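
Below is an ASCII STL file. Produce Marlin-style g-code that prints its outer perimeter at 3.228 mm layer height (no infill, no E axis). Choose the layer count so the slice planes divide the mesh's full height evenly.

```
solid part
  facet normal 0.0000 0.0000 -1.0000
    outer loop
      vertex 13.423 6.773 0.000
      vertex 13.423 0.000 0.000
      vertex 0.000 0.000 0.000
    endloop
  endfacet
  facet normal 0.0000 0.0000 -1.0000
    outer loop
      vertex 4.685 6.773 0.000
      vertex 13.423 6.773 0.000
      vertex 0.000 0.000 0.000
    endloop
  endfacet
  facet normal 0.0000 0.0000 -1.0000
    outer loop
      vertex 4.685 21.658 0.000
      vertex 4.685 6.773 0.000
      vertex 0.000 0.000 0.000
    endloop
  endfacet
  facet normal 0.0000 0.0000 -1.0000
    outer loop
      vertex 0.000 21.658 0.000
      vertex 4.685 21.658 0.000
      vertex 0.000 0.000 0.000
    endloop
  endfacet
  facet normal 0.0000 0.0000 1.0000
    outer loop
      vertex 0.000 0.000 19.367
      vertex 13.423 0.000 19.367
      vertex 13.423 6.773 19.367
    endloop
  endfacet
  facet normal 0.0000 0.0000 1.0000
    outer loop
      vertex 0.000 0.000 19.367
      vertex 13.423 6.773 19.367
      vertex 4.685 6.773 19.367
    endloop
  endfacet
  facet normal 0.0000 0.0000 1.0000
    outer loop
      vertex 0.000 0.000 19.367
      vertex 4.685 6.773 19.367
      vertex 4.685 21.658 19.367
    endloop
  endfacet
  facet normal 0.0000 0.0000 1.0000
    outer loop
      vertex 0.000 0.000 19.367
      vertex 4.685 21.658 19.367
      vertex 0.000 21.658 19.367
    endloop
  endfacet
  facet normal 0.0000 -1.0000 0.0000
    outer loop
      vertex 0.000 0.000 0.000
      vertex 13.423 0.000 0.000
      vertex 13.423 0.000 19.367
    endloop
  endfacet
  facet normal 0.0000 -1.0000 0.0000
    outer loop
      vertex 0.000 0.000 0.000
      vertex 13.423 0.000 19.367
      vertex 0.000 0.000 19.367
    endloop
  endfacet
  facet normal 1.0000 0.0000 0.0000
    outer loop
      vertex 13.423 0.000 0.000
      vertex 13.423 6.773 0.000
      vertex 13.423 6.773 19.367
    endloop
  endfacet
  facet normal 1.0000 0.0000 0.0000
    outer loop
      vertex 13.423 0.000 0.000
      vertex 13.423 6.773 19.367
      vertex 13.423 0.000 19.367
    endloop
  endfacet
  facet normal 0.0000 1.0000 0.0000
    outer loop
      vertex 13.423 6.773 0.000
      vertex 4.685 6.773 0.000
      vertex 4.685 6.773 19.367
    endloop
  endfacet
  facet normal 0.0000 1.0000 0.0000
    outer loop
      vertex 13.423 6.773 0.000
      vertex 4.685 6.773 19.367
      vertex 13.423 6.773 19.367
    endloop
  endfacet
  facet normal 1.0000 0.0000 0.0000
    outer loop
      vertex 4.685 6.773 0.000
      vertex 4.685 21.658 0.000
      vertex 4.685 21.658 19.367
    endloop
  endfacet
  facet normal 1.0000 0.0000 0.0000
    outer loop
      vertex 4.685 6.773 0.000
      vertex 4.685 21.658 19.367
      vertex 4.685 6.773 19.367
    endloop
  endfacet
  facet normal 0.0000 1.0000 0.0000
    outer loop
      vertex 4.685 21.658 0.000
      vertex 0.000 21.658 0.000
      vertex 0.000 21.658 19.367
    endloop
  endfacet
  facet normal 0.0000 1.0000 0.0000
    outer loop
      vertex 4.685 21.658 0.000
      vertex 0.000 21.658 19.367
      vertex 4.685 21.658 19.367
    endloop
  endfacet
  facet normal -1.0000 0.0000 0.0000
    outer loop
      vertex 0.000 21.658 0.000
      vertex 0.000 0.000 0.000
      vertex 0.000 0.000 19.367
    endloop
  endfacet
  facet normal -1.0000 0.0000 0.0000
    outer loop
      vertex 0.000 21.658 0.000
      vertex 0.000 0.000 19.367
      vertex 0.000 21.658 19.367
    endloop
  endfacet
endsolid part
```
; perimeter-only toolpath
G21 ; units = mm
G90 ; absolute positioning
G28 ; home
; layer 1
G0 Z3.228
G0 X0.000 Y0.000
G1 X13.423 Y0.000
G1 X13.423 Y6.773
G1 X4.685 Y6.773
G1 X4.685 Y21.658
G1 X0.000 Y21.658
G1 X0.000 Y0.000
; layer 2
G0 Z6.456
G0 X0.000 Y0.000
G1 X13.423 Y0.000
G1 X13.423 Y6.773
G1 X4.685 Y6.773
G1 X4.685 Y21.658
G1 X0.000 Y21.658
G1 X0.000 Y0.000
; layer 3
G0 Z9.684
G0 X0.000 Y0.000
G1 X13.423 Y0.000
G1 X13.423 Y6.773
G1 X4.685 Y6.773
G1 X4.685 Y21.658
G1 X0.000 Y21.658
G1 X0.000 Y0.000
; layer 4
G0 Z12.911
G0 X0.000 Y0.000
G1 X13.423 Y0.000
G1 X13.423 Y6.773
G1 X4.685 Y6.773
G1 X4.685 Y21.658
G1 X0.000 Y21.658
G1 X0.000 Y0.000
; layer 5
G0 Z16.139
G0 X0.000 Y0.000
G1 X13.423 Y0.000
G1 X13.423 Y6.773
G1 X4.685 Y6.773
G1 X4.685 Y21.658
G1 X0.000 Y21.658
G1 X0.000 Y0.000
; layer 6
G0 Z19.367
G0 X0.000 Y0.000
G1 X13.423 Y0.000
G1 X13.423 Y6.773
G1 X4.685 Y6.773
G1 X4.685 Y21.658
G1 X0.000 Y21.658
G1 X0.000 Y0.000
M2 ; end

The solid is an L-shaped prism: outer 13.4 × 21.7 mm, arm thicknesses ≈ 6.77 mm (horizontal) and 4.68 mm (vertical), extruded 19.4 mm in z. Slicing at Δz = 3.228 mm — 6 equal slices spanning the solid's height, so layer i sits at z = i·h/6 — gives 6 non-empty perimeters. Each is a 6-segment closed polygon; G0 lifts to the layer z and rapids to the start vertex, then G1 traces the edges.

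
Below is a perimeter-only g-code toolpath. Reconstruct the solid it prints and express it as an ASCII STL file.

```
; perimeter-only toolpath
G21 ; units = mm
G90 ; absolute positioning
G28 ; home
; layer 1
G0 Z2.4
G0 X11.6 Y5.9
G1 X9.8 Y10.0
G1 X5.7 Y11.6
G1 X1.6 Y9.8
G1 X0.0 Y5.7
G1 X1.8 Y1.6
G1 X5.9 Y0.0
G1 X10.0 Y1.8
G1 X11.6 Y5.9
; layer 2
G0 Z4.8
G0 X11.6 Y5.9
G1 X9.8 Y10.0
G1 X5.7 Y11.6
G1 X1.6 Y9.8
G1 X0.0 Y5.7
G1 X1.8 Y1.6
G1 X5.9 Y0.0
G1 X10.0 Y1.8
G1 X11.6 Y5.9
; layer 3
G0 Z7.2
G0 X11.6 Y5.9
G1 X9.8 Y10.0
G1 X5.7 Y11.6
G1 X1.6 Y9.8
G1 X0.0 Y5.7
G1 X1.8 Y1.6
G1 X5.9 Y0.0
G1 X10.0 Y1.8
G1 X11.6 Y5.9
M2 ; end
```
solid part
  facet normal 0.0000 0.0000 -1.0000
    outer loop
      vertex 5.7 11.6 0.0
      vertex 9.8 10.0 0.0
      vertex 11.6 5.9 0.0
    endloop
  endfacet
  facet normal 0.0000 0.0000 -1.0000
    outer loop
      vertex 1.6 9.8 0.0
      vertex 5.7 11.6 0.0
      vertex 11.6 5.9 0.0
    endloop
  endfacet
  facet normal 0.0000 0.0000 -1.0000
    outer loop
      vertex 0.0 5.7 0.0
      vertex 1.6 9.8 0.0
      vertex 11.6 5.9 0.0
    endloop
  endfacet
  facet normal 0.0000 0.0000 -1.0000
    outer loop
      vertex 1.8 1.6 0.0
      vertex 0.0 5.7 0.0
      vertex 11.6 5.9 0.0
    endloop
  endfacet
  facet normal 0.0000 0.0000 -1.0000
    outer loop
      vertex 5.9 0.0 0.0
      vertex 1.8 1.6 0.0
      vertex 11.6 5.9 0.0
    endloop
  endfacet
  facet normal 0.0000 0.0000 -1.0000
    outer loop
      vertex 10.0 1.8 0.0
      vertex 5.9 0.0 0.0
      vertex 11.6 5.9 0.0
    endloop
  endfacet
  facet normal 0.0000 0.0000 1.0000
    outer loop
      vertex 11.6 5.9 7.2
      vertex 9.8 10.0 7.2
      vertex 5.7 11.6 7.2
    endloop
  endfacet
  facet normal 0.0000 0.0000 1.0000
    outer loop
      vertex 11.6 5.9 7.2
      vertex 5.7 11.6 7.2
      vertex 1.6 9.8 7.2
    endloop
  endfacet
  facet normal 0.0000 0.0000 1.0000
    outer loop
      vertex 11.6 5.9 7.2
      vertex 1.6 9.8 7.2
      vertex 0.0 5.7 7.2
    endloop
  endfacet
  facet normal 0.0000 0.0000 1.0000
    outer loop
      vertex 11.6 5.9 7.2
      vertex 0.0 5.7 7.2
      vertex 1.8 1.6 7.2
    endloop
  endfacet
  facet normal 0.0000 0.0000 1.0000
    outer loop
      vertex 11.6 5.9 7.2
      vertex 1.8 1.6 7.2
      vertex 5.9 0.0 7.2
    endloop
  endfacet
  facet normal 0.0000 0.0000 1.0000
    outer loop
      vertex 11.6 5.9 7.2
      vertex 5.9 0.0 7.2
      vertex 10.0 1.8 7.2
    endloop
  endfacet
  facet normal 0.9156 0.4020 0.0000
    outer loop
      vertex 11.6 5.9 0.0
      vertex 9.8 10.0 0.0
      vertex 9.8 10.0 7.2
    endloop
  endfacet
  facet normal 0.9156 0.4020 0.0000
    outer loop
      vertex 11.6 5.9 0.0
      vertex 9.8 10.0 7.2
      vertex 11.6 5.9 7.2
    endloop
  endfacet
  facet normal 0.3635 0.9316 0.0000
    outer loop
      vertex 9.8 10.0 0.0
      vertex 5.7 11.6 0.0
      vertex 5.7 11.6 7.2
    endloop
  endfacet
  facet normal 0.3635 0.9316 0.0000
    outer loop
      vertex 9.8 10.0 0.0
      vertex 5.7 11.6 7.2
      vertex 9.8 10.0 7.2
    endloop
  endfacet
  facet normal -0.4020 0.9156 0.0000
    outer loop
      vertex 5.7 11.6 0.0
      vertex 1.6 9.8 0.0
      vertex 1.6 9.8 7.2
    endloop
  endfacet
  facet normal -0.4020 0.9156 0.0000
    outer loop
      vertex 5.7 11.6 0.0
      vertex 1.6 9.8 7.2
      vertex 5.7 11.6 7.2
    endloop
  endfacet
  facet normal -0.9316 0.3635 0.0000
    outer loop
      vertex 1.6 9.8 0.0
      vertex 0.0 5.7 0.0
      vertex 0.0 5.7 7.2
    endloop
  endfacet
  facet normal -0.9316 0.3635 0.0000
    outer loop
      vertex 1.6 9.8 0.0
      vertex 0.0 5.7 7.2
      vertex 1.6 9.8 7.2
    endloop
  endfacet
  facet normal -0.9156 -0.4020 0.0000
    outer loop
      vertex 0.0 5.7 0.0
      vertex 1.8 1.6 0.0
      vertex 1.8 1.6 7.2
    endloop
  endfacet
  facet normal -0.9156 -0.4020 0.0000
    outer loop
      vertex 0.0 5.7 0.0
      vertex 1.8 1.6 7.2
      vertex 0.0 5.7 7.2
    endloop
  endfacet
  facet normal -0.3635 -0.9316 0.0000
    outer loop
      vertex 1.8 1.6 0.0
      vertex 5.9 0.0 0.0
      vertex 5.9 0.0 7.2
    endloop
  endfacet
  facet normal -0.3635 -0.9316 0.0000
    outer loop
      vertex 1.8 1.6 0.0
      vertex 5.9 0.0 7.2
      vertex 1.8 1.6 7.2
    endloop
  endfacet
  facet normal 0.4020 -0.9156 0.0000
    outer loop
      vertex 5.9 0.0 0.0
      vertex 10.0 1.8 0.0
      vertex 10.0 1.8 7.2
    endloop
  endfacet
  facet normal 0.4020 -0.9156 0.0000
    outer loop
      vertex 5.9 0.0 0.0
      vertex 10.0 1.8 7.2
      vertex 5.9 0.0 7.2
    endloop
  endfacet
  facet normal 0.9316 -0.3635 0.0000
    outer loop
      vertex 10.0 1.8 0.0
      vertex 11.6 5.9 0.0
      vertex 11.6 5.9 7.2
    endloop
  endfacet
  facet normal 0.9316 -0.3635 0.0000
    outer loop
      vertex 10.0 1.8 0.0
      vertex 11.6 5.9 7.2
      vertex 10.0 1.8 7.2
    endloop
  endfacet
endsolid part

The G0 Z moves step by Δz≈2.4 mm. Every layer's G1 loop is the same polygon, so the solid is a straight extrusion of it from z=0 to z≈7.2. Closing with flat bottom and top caps and triangulating gives 28 facets — a regular 8-sided prism (a cylinder approximated with 8 flat sides), circumscribed radius ≈ 5.8 mm, height ≈ 7.2 mm.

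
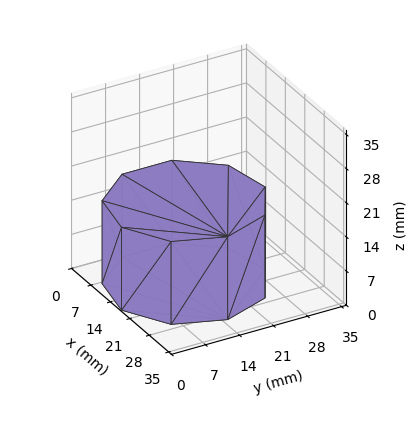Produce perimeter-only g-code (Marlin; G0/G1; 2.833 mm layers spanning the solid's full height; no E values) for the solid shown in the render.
Reading the render: the shape is a regular 9-sided prism (a cylinder approximated with 9 flat sides), circumscribed radius ≈ 15 mm, height ≈ 17 mm (dimensions read to the nearest mm from the axis ticks). For the g-code, the solid's height is divided into equal slices at the stated Δz and each level perimeter traced with G1 moves after a G0 lift.

; perimeter-only toolpath
G21 ; units = mm
G90 ; absolute positioning
G28 ; home
; layer 1
G0 Z2.833
G0 X30.000 Y15.000
G1 X26.491 Y24.642
G1 X17.605 Y29.772
G1 X7.500 Y27.990
G1 X0.905 Y20.130
G1 X0.905 Y9.870
G1 X7.500 Y2.010
G1 X17.605 Y0.228
G1 X26.491 Y5.358
G1 X30.000 Y15.000
; layer 2
G0 Z5.667
G0 X30.000 Y15.000
G1 X26.491 Y24.642
G1 X17.605 Y29.772
G1 X7.500 Y27.990
G1 X0.905 Y20.130
G1 X0.905 Y9.870
G1 X7.500 Y2.010
G1 X17.605 Y0.228
G1 X26.491 Y5.358
G1 X30.000 Y15.000
; layer 3
G0 Z8.500
G0 X30.000 Y15.000
G1 X26.491 Y24.642
G1 X17.605 Y29.772
G1 X7.500 Y27.990
G1 X0.905 Y20.130
G1 X0.905 Y9.870
G1 X7.500 Y2.010
G1 X17.605 Y0.228
G1 X26.491 Y5.358
G1 X30.000 Y15.000
; layer 4
G0 Z11.333
G0 X30.000 Y15.000
G1 X26.491 Y24.642
G1 X17.605 Y29.772
G1 X7.500 Y27.990
G1 X0.905 Y20.130
G1 X0.905 Y9.870
G1 X7.500 Y2.010
G1 X17.605 Y0.228
G1 X26.491 Y5.358
G1 X30.000 Y15.000
; layer 5
G0 Z14.167
G0 X30.000 Y15.000
G1 X26.491 Y24.642
G1 X17.605 Y29.772
G1 X7.500 Y27.990
G1 X0.905 Y20.130
G1 X0.905 Y9.870
G1 X7.500 Y2.010
G1 X17.605 Y0.228
G1 X26.491 Y5.358
G1 X30.000 Y15.000
; layer 6
G0 Z17.000
G0 X30.000 Y15.000
G1 X26.491 Y24.642
G1 X17.605 Y29.772
G1 X7.500 Y27.990
G1 X0.905 Y20.130
G1 X0.905 Y9.870
G1 X7.500 Y2.010
G1 X17.605 Y0.228
G1 X26.491 Y5.358
G1 X30.000 Y15.000
M2 ; end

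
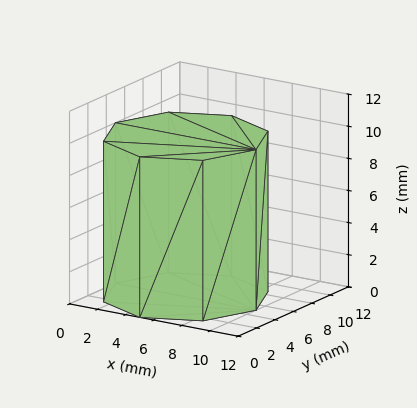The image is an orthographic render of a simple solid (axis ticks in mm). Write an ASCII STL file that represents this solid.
Reading the render: the shape is a regular 8-sided prism (a cylinder approximated with 8 flat sides), circumscribed radius ≈ 5 mm, height ≈ 10 mm (dimensions read to the nearest mm from the axis ticks). For the STL, each face is triangulated and given an outward normal.

solid part
  facet normal 0.0000 0.0000 -1.0000
    outer loop
      vertex 5.000 10.000 0.000
      vertex 8.536 8.536 0.000
      vertex 10.000 5.000 0.000
    endloop
  endfacet
  facet normal 0.0000 0.0000 -1.0000
    outer loop
      vertex 1.464 8.536 0.000
      vertex 5.000 10.000 0.000
      vertex 10.000 5.000 0.000
    endloop
  endfacet
  facet normal 0.0000 0.0000 -1.0000
    outer loop
      vertex 0.000 5.000 0.000
      vertex 1.464 8.536 0.000
      vertex 10.000 5.000 0.000
    endloop
  endfacet
  facet normal 0.0000 0.0000 -1.0000
    outer loop
      vertex 1.464 1.464 0.000
      vertex 0.000 5.000 0.000
      vertex 10.000 5.000 0.000
    endloop
  endfacet
  facet normal 0.0000 0.0000 -1.0000
    outer loop
      vertex 5.000 0.000 0.000
      vertex 1.464 1.464 0.000
      vertex 10.000 5.000 0.000
    endloop
  endfacet
  facet normal 0.0000 0.0000 -1.0000
    outer loop
      vertex 8.536 1.464 0.000
      vertex 5.000 0.000 0.000
      vertex 10.000 5.000 0.000
    endloop
  endfacet
  facet normal 0.0000 0.0000 1.0000
    outer loop
      vertex 10.000 5.000 10.000
      vertex 8.536 8.536 10.000
      vertex 5.000 10.000 10.000
    endloop
  endfacet
  facet normal 0.0000 0.0000 1.0000
    outer loop
      vertex 10.000 5.000 10.000
      vertex 5.000 10.000 10.000
      vertex 1.464 8.536 10.000
    endloop
  endfacet
  facet normal 0.0000 0.0000 1.0000
    outer loop
      vertex 10.000 5.000 10.000
      vertex 1.464 8.536 10.000
      vertex 0.000 5.000 10.000
    endloop
  endfacet
  facet normal 0.0000 0.0000 1.0000
    outer loop
      vertex 10.000 5.000 10.000
      vertex 0.000 5.000 10.000
      vertex 1.464 1.464 10.000
    endloop
  endfacet
  facet normal 0.0000 0.0000 1.0000
    outer loop
      vertex 10.000 5.000 10.000
      vertex 1.464 1.464 10.000
      vertex 5.000 0.000 10.000
    endloop
  endfacet
  facet normal 0.0000 0.0000 1.0000
    outer loop
      vertex 10.000 5.000 10.000
      vertex 5.000 0.000 10.000
      vertex 8.536 1.464 10.000
    endloop
  endfacet
  facet normal 0.9239 0.3825 0.0000
    outer loop
      vertex 10.000 5.000 0.000
      vertex 8.536 8.536 0.000
      vertex 8.536 8.536 10.000
    endloop
  endfacet
  facet normal 0.9239 0.3825 0.0000
    outer loop
      vertex 10.000 5.000 0.000
      vertex 8.536 8.536 10.000
      vertex 10.000 5.000 10.000
    endloop
  endfacet
  facet normal 0.3825 0.9239 0.0000
    outer loop
      vertex 8.536 8.536 0.000
      vertex 5.000 10.000 0.000
      vertex 5.000 10.000 10.000
    endloop
  endfacet
  facet normal 0.3825 0.9239 0.0000
    outer loop
      vertex 8.536 8.536 0.000
      vertex 5.000 10.000 10.000
      vertex 8.536 8.536 10.000
    endloop
  endfacet
  facet normal -0.3825 0.9239 0.0000
    outer loop
      vertex 5.000 10.000 0.000
      vertex 1.464 8.536 0.000
      vertex 1.464 8.536 10.000
    endloop
  endfacet
  facet normal -0.3825 0.9239 0.0000
    outer loop
      vertex 5.000 10.000 0.000
      vertex 1.464 8.536 10.000
      vertex 5.000 10.000 10.000
    endloop
  endfacet
  facet normal -0.9239 0.3825 0.0000
    outer loop
      vertex 1.464 8.536 0.000
      vertex 0.000 5.000 0.000
      vertex 0.000 5.000 10.000
    endloop
  endfacet
  facet normal -0.9239 0.3825 0.0000
    outer loop
      vertex 1.464 8.536 0.000
      vertex 0.000 5.000 10.000
      vertex 1.464 8.536 10.000
    endloop
  endfacet
  facet normal -0.9239 -0.3825 0.0000
    outer loop
      vertex 0.000 5.000 0.000
      vertex 1.464 1.464 0.000
      vertex 1.464 1.464 10.000
    endloop
  endfacet
  facet normal -0.9239 -0.3825 0.0000
    outer loop
      vertex 0.000 5.000 0.000
      vertex 1.464 1.464 10.000
      vertex 0.000 5.000 10.000
    endloop
  endfacet
  facet normal -0.3825 -0.9239 0.0000
    outer loop
      vertex 1.464 1.464 0.000
      vertex 5.000 0.000 0.000
      vertex 5.000 0.000 10.000
    endloop
  endfacet
  facet normal -0.3825 -0.9239 0.0000
    outer loop
      vertex 1.464 1.464 0.000
      vertex 5.000 0.000 10.000
      vertex 1.464 1.464 10.000
    endloop
  endfacet
  facet normal 0.3825 -0.9239 0.0000
    outer loop
      vertex 5.000 0.000 0.000
      vertex 8.536 1.464 0.000
      vertex 8.536 1.464 10.000
    endloop
  endfacet
  facet normal 0.3825 -0.9239 0.0000
    outer loop
      vertex 5.000 0.000 0.000
      vertex 8.536 1.464 10.000
      vertex 5.000 0.000 10.000
    endloop
  endfacet
  facet normal 0.9239 -0.3825 0.0000
    outer loop
      vertex 8.536 1.464 0.000
      vertex 10.000 5.000 0.000
      vertex 10.000 5.000 10.000
    endloop
  endfacet
  facet normal 0.9239 -0.3825 0.0000
    outer loop
      vertex 8.536 1.464 0.000
      vertex 10.000 5.000 10.000
      vertex 8.536 1.464 10.000
    endloop
  endfacet
endsolid part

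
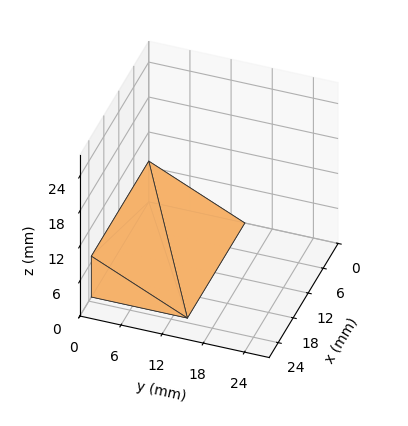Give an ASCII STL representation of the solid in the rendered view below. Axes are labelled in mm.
Reading the render: the shape is a wedge (ramp): 23 × 14 mm base, rising to 7 mm along the y=0 edge and sloping linearly to z=0 at y=14 (dimensions read to the nearest mm from the axis ticks). For the STL, each face is triangulated and given an outward normal.

solid part
  facet normal 0.0000 0.0000 -1.0000
    outer loop
      vertex 23.000 14.000 0.000
      vertex 23.000 0.000 0.000
      vertex 0.000 0.000 0.000
    endloop
  endfacet
  facet normal 0.0000 0.0000 -1.0000
    outer loop
      vertex 0.000 14.000 0.000
      vertex 23.000 14.000 0.000
      vertex 0.000 0.000 0.000
    endloop
  endfacet
  facet normal 0.0000 -1.0000 0.0000
    outer loop
      vertex 0.000 0.000 0.000
      vertex 23.000 0.000 0.000
      vertex 23.000 0.000 7.000
    endloop
  endfacet
  facet normal 0.0000 -1.0000 0.0000
    outer loop
      vertex 0.000 0.000 0.000
      vertex 23.000 0.000 7.000
      vertex 0.000 0.000 7.000
    endloop
  endfacet
  facet normal 0.0000 0.4472 0.8944
    outer loop
      vertex 0.000 0.000 7.000
      vertex 23.000 0.000 7.000
      vertex 23.000 14.000 0.000
    endloop
  endfacet
  facet normal 0.0000 0.4472 0.8944
    outer loop
      vertex 0.000 0.000 7.000
      vertex 23.000 14.000 0.000
      vertex 0.000 14.000 0.000
    endloop
  endfacet
  facet normal -1.0000 0.0000 0.0000
    outer loop
      vertex 0.000 0.000 7.000
      vertex 0.000 14.000 0.000
      vertex 0.000 0.000 0.000
    endloop
  endfacet
  facet normal 1.0000 0.0000 0.0000
    outer loop
      vertex 23.000 0.000 0.000
      vertex 23.000 14.000 0.000
      vertex 23.000 0.000 7.000
    endloop
  endfacet
endsolid part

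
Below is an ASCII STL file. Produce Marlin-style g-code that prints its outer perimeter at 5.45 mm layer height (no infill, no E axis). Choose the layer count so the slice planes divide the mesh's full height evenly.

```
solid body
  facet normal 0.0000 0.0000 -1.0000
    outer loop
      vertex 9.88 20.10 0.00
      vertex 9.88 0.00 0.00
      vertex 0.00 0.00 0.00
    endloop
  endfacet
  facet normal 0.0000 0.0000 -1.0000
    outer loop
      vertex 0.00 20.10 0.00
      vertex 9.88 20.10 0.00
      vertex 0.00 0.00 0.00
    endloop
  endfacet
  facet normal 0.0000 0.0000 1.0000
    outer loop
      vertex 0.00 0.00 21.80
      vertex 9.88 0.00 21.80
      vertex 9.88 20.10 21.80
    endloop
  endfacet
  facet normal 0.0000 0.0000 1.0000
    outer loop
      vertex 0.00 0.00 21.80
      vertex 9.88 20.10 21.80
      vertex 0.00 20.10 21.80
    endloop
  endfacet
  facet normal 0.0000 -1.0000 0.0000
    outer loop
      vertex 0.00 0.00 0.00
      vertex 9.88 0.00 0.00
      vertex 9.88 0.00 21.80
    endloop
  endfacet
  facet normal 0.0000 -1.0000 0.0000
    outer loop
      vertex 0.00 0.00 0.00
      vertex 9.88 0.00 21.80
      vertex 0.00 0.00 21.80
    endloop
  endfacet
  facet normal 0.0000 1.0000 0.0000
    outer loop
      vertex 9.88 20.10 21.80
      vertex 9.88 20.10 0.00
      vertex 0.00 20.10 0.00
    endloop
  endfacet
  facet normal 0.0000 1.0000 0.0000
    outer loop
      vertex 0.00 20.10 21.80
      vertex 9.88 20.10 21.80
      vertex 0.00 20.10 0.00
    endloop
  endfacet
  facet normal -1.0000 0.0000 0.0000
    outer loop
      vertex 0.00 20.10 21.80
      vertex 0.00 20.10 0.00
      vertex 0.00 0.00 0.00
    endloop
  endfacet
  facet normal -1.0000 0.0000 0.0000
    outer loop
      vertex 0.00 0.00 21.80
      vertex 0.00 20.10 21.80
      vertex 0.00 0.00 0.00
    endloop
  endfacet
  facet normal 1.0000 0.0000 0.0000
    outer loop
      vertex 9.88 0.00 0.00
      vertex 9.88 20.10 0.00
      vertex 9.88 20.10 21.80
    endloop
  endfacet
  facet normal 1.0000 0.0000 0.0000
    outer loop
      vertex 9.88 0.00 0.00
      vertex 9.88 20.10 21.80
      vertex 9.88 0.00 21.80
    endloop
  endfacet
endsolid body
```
; perimeter-only toolpath
G21 ; units = mm
G90 ; absolute positioning
G28 ; home
; layer 1
G0 Z5.45
G0 X0.00 Y0.00
G1 X9.88 Y0.00
G1 X9.88 Y20.10
G1 X0.00 Y20.10
G1 X0.00 Y0.00
; layer 2
G0 Z10.90
G0 X0.00 Y0.00
G1 X9.88 Y0.00
G1 X9.88 Y20.10
G1 X0.00 Y20.10
G1 X0.00 Y0.00
; layer 3
G0 Z16.35
G0 X0.00 Y0.00
G1 X9.88 Y0.00
G1 X9.88 Y20.10
G1 X0.00 Y20.10
G1 X0.00 Y0.00
; layer 4
G0 Z21.80
G0 X0.00 Y0.00
G1 X9.88 Y0.00
G1 X9.88 Y20.10
G1 X0.00 Y20.10
G1 X0.00 Y0.00
M2 ; end

The solid is a rectangular box, roughly 9.88 × 20.1 mm footprint and 21.8 mm tall. Slicing at Δz = 5.45 mm — 4 equal slices spanning the solid's height, so layer i sits at z = i·h/4 — gives 4 non-empty perimeters. Each is a 4-segment closed polygon; G0 lifts to the layer z and rapids to the start vertex, then G1 traces the edges.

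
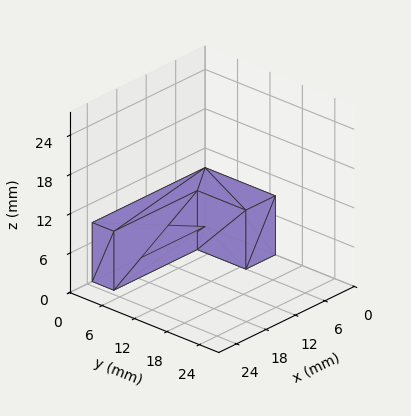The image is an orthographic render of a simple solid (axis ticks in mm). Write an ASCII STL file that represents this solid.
Reading the render: the shape is an L-shaped prism: outer 23 × 13 mm, arm thicknesses ≈ 4 mm (horizontal) and 6 mm (vertical), extruded 9 mm in z (dimensions read to the nearest mm from the axis ticks). For the STL, each face is triangulated and given an outward normal.

solid part
  facet normal 0.0000 0.0000 -1.0000
    outer loop
      vertex 23.0 4.0 0.0
      vertex 23.0 0.0 0.0
      vertex 0.0 0.0 0.0
    endloop
  endfacet
  facet normal 0.0000 0.0000 -1.0000
    outer loop
      vertex 6.0 4.0 0.0
      vertex 23.0 4.0 0.0
      vertex 0.0 0.0 0.0
    endloop
  endfacet
  facet normal 0.0000 0.0000 -1.0000
    outer loop
      vertex 6.0 13.0 0.0
      vertex 6.0 4.0 0.0
      vertex 0.0 0.0 0.0
    endloop
  endfacet
  facet normal 0.0000 0.0000 -1.0000
    outer loop
      vertex 0.0 13.0 0.0
      vertex 6.0 13.0 0.0
      vertex 0.0 0.0 0.0
    endloop
  endfacet
  facet normal 0.0000 0.0000 1.0000
    outer loop
      vertex 0.0 0.0 9.0
      vertex 23.0 0.0 9.0
      vertex 23.0 4.0 9.0
    endloop
  endfacet
  facet normal 0.0000 0.0000 1.0000
    outer loop
      vertex 0.0 0.0 9.0
      vertex 23.0 4.0 9.0
      vertex 6.0 4.0 9.0
    endloop
  endfacet
  facet normal 0.0000 0.0000 1.0000
    outer loop
      vertex 0.0 0.0 9.0
      vertex 6.0 4.0 9.0
      vertex 6.0 13.0 9.0
    endloop
  endfacet
  facet normal 0.0000 0.0000 1.0000
    outer loop
      vertex 0.0 0.0 9.0
      vertex 6.0 13.0 9.0
      vertex 0.0 13.0 9.0
    endloop
  endfacet
  facet normal 0.0000 -1.0000 0.0000
    outer loop
      vertex 0.0 0.0 0.0
      vertex 23.0 0.0 0.0
      vertex 23.0 0.0 9.0
    endloop
  endfacet
  facet normal 0.0000 -1.0000 0.0000
    outer loop
      vertex 0.0 0.0 0.0
      vertex 23.0 0.0 9.0
      vertex 0.0 0.0 9.0
    endloop
  endfacet
  facet normal 1.0000 0.0000 0.0000
    outer loop
      vertex 23.0 0.0 0.0
      vertex 23.0 4.0 0.0
      vertex 23.0 4.0 9.0
    endloop
  endfacet
  facet normal 1.0000 0.0000 0.0000
    outer loop
      vertex 23.0 0.0 0.0
      vertex 23.0 4.0 9.0
      vertex 23.0 0.0 9.0
    endloop
  endfacet
  facet normal 0.0000 1.0000 0.0000
    outer loop
      vertex 23.0 4.0 0.0
      vertex 6.0 4.0 0.0
      vertex 6.0 4.0 9.0
    endloop
  endfacet
  facet normal 0.0000 1.0000 0.0000
    outer loop
      vertex 23.0 4.0 0.0
      vertex 6.0 4.0 9.0
      vertex 23.0 4.0 9.0
    endloop
  endfacet
  facet normal 1.0000 0.0000 0.0000
    outer loop
      vertex 6.0 4.0 0.0
      vertex 6.0 13.0 0.0
      vertex 6.0 13.0 9.0
    endloop
  endfacet
  facet normal 1.0000 0.0000 0.0000
    outer loop
      vertex 6.0 4.0 0.0
      vertex 6.0 13.0 9.0
      vertex 6.0 4.0 9.0
    endloop
  endfacet
  facet normal 0.0000 1.0000 0.0000
    outer loop
      vertex 6.0 13.0 0.0
      vertex 0.0 13.0 0.0
      vertex 0.0 13.0 9.0
    endloop
  endfacet
  facet normal 0.0000 1.0000 0.0000
    outer loop
      vertex 6.0 13.0 0.0
      vertex 0.0 13.0 9.0
      vertex 6.0 13.0 9.0
    endloop
  endfacet
  facet normal -1.0000 0.0000 0.0000
    outer loop
      vertex 0.0 13.0 0.0
      vertex 0.0 0.0 0.0
      vertex 0.0 0.0 9.0
    endloop
  endfacet
  facet normal -1.0000 0.0000 0.0000
    outer loop
      vertex 0.0 13.0 0.0
      vertex 0.0 0.0 9.0
      vertex 0.0 13.0 9.0
    endloop
  endfacet
endsolid part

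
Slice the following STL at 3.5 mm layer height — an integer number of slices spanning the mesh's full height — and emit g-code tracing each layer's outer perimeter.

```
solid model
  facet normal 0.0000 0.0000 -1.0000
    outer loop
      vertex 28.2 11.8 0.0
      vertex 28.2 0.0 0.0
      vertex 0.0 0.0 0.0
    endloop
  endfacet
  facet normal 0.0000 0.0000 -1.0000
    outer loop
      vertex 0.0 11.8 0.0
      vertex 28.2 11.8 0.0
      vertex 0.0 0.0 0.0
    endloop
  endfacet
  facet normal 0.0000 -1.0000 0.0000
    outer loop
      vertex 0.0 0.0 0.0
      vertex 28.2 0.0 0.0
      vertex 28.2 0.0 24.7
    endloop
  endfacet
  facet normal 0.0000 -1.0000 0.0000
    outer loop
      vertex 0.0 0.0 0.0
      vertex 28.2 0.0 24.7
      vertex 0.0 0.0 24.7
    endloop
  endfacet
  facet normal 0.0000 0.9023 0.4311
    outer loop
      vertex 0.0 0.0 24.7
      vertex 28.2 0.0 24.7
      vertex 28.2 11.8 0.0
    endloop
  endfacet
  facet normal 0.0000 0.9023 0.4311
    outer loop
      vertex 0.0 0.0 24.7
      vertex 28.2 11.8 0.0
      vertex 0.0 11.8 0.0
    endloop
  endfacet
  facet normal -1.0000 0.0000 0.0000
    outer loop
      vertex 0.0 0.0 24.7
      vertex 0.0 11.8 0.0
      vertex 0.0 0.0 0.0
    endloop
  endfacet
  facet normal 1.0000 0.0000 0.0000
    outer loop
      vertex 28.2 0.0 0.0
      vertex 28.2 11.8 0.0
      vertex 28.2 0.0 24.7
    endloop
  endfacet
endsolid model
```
; perimeter-only toolpath
G21 ; units = mm
G90 ; absolute positioning
G28 ; home
; layer 1
G0 Z3.5
G0 X0.0 Y0.0
G1 X28.2 Y0.0
G1 X28.2 Y10.1
G1 X0.0 Y10.1
G1 X0.0 Y0.0
; layer 2
G0 Z7.1
G0 X0.0 Y0.0
G1 X28.2 Y0.0
G1 X28.2 Y8.4
G1 X0.0 Y8.4
G1 X0.0 Y0.0
; layer 3
G0 Z10.6
G0 X0.0 Y0.0
G1 X28.2 Y0.0
G1 X28.2 Y6.7
G1 X0.0 Y6.7
G1 X0.0 Y0.0
; layer 4
G0 Z14.1
G0 X0.0 Y0.0
G1 X28.2 Y0.0
G1 X28.2 Y5.1
G1 X0.0 Y5.1
G1 X0.0 Y0.0
; layer 5
G0 Z17.6
G0 X0.0 Y0.0
G1 X28.2 Y0.0
G1 X28.2 Y3.4
G1 X0.0 Y3.4
G1 X0.0 Y0.0
; layer 6
G0 Z21.2
G0 X0.0 Y0.0
G1 X28.2 Y0.0
G1 X28.2 Y1.7
G1 X0.0 Y1.7
G1 X0.0 Y0.0
M2 ; end

The solid is a wedge (ramp): 28.2 × 11.8 mm base, rising to 24.7 mm along the y=0 edge and sloping linearly to z=0 at y=11.8. Slicing at Δz = 3.5 mm — 7 equal slices spanning the solid's height, so layer i sits at z = i·h/7 — gives 6 non-empty perimeters. Each is a 4-segment closed polygon; G0 lifts to the layer z and rapids to the start vertex, then G1 traces the edges. The cross-section shrinks linearly with z (the slice at the apex is degenerate and omitted).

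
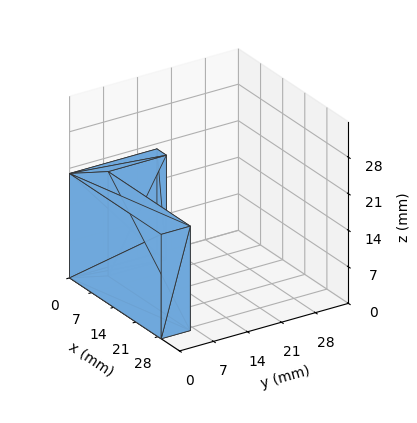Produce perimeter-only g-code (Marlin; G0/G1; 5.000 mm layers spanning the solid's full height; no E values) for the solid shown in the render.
Reading the render: the shape is an L-shaped prism: outer 29 × 18 mm, arm thicknesses ≈ 6 mm (horizontal) and 3 mm (vertical), extruded 20 mm in z (dimensions read to the nearest mm from the axis ticks). For the g-code, the solid's height is divided into equal slices at the stated Δz and each level perimeter traced with G1 moves after a G0 lift.

; perimeter-only toolpath
G21 ; units = mm
G90 ; absolute positioning
G28 ; home
; layer 1
G0 Z5.000
G0 X0.000 Y0.000
G1 X29.000 Y0.000
G1 X29.000 Y6.000
G1 X3.000 Y6.000
G1 X3.000 Y18.000
G1 X0.000 Y18.000
G1 X0.000 Y0.000
; layer 2
G0 Z10.000
G0 X0.000 Y0.000
G1 X29.000 Y0.000
G1 X29.000 Y6.000
G1 X3.000 Y6.000
G1 X3.000 Y18.000
G1 X0.000 Y18.000
G1 X0.000 Y0.000
; layer 3
G0 Z15.000
G0 X0.000 Y0.000
G1 X29.000 Y0.000
G1 X29.000 Y6.000
G1 X3.000 Y6.000
G1 X3.000 Y18.000
G1 X0.000 Y18.000
G1 X0.000 Y0.000
; layer 4
G0 Z20.000
G0 X0.000 Y0.000
G1 X29.000 Y0.000
G1 X29.000 Y6.000
G1 X3.000 Y6.000
G1 X3.000 Y18.000
G1 X0.000 Y18.000
G1 X0.000 Y0.000
M2 ; end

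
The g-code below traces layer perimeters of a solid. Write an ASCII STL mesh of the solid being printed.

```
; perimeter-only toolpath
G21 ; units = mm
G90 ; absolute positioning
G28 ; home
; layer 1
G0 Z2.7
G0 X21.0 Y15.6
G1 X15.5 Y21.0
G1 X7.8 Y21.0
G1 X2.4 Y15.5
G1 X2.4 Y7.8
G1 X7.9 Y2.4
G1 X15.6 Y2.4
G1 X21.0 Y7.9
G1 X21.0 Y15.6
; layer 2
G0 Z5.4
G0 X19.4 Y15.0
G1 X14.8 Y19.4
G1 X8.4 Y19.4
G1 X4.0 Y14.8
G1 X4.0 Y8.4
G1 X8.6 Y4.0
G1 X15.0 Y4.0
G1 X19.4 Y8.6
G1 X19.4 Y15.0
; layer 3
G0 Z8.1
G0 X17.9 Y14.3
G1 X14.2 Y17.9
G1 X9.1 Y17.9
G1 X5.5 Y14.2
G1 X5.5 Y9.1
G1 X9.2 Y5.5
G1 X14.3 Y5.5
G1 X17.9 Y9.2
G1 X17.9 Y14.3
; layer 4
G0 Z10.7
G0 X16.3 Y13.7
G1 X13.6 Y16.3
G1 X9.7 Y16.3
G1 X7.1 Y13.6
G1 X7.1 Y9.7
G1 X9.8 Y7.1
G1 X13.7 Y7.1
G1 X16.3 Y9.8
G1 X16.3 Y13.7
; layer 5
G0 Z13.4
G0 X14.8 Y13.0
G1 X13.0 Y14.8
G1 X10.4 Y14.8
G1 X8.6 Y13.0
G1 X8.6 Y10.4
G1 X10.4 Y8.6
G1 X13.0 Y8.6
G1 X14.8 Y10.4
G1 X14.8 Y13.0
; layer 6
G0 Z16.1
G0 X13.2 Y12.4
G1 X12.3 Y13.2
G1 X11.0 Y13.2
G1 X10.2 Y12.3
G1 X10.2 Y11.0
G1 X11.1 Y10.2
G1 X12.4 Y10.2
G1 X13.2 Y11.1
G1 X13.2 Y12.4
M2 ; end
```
solid part
  facet normal 0.0000 0.0000 -1.0000
    outer loop
      vertex 7.1 22.5 0.0
      vertex 16.1 22.5 0.0
      vertex 22.5 16.3 0.0
    endloop
  endfacet
  facet normal 0.0000 0.0000 -1.0000
    outer loop
      vertex 0.9 16.1 0.0
      vertex 7.1 22.5 0.0
      vertex 22.5 16.3 0.0
    endloop
  endfacet
  facet normal 0.0000 0.0000 -1.0000
    outer loop
      vertex 0.9 7.1 0.0
      vertex 0.9 16.1 0.0
      vertex 22.5 16.3 0.0
    endloop
  endfacet
  facet normal 0.0000 0.0000 -1.0000
    outer loop
      vertex 7.3 0.9 0.0
      vertex 0.9 7.1 0.0
      vertex 22.5 16.3 0.0
    endloop
  endfacet
  facet normal 0.0000 0.0000 -1.0000
    outer loop
      vertex 16.3 0.9 0.0
      vertex 7.3 0.9 0.0
      vertex 22.5 16.3 0.0
    endloop
  endfacet
  facet normal 0.0000 0.0000 -1.0000
    outer loop
      vertex 22.5 7.3 0.0
      vertex 16.3 0.9 0.0
      vertex 22.5 16.3 0.0
    endloop
  endfacet
  facet normal 0.6031 0.6225 0.4988
    outer loop
      vertex 22.5 16.3 0.0
      vertex 16.1 22.5 0.0
      vertex 11.7 11.7 18.8
    endloop
  endfacet
  facet normal 0.0000 0.8671 0.4981
    outer loop
      vertex 16.1 22.5 0.0
      vertex 7.1 22.5 0.0
      vertex 11.7 11.7 18.8
    endloop
  endfacet
  facet normal -0.6225 0.6031 0.4988
    outer loop
      vertex 7.1 22.5 0.0
      vertex 0.9 16.1 0.0
      vertex 11.7 11.7 18.8
    endloop
  endfacet
  facet normal -0.8671 0.0000 0.4981
    outer loop
      vertex 0.9 16.1 0.0
      vertex 0.9 7.1 0.0
      vertex 11.7 11.7 18.8
    endloop
  endfacet
  facet normal -0.6031 -0.6225 0.4988
    outer loop
      vertex 0.9 7.1 0.0
      vertex 7.3 0.9 0.0
      vertex 11.7 11.7 18.8
    endloop
  endfacet
  facet normal 0.0000 -0.8671 0.4981
    outer loop
      vertex 7.3 0.9 0.0
      vertex 16.3 0.9 0.0
      vertex 11.7 11.7 18.8
    endloop
  endfacet
  facet normal 0.6225 -0.6031 0.4988
    outer loop
      vertex 16.3 0.9 0.0
      vertex 22.5 7.3 0.0
      vertex 11.7 11.7 18.8
    endloop
  endfacet
  facet normal 0.8671 0.0000 0.4981
    outer loop
      vertex 22.5 7.3 0.0
      vertex 22.5 16.3 0.0
      vertex 11.7 11.7 18.8
    endloop
  endfacet
endsolid part

The G0 Z moves step by Δz≈2.7 mm. The G1 loops shrink linearly with z, so the solid tapers from its base footprint up to z≈18.8. Closing with a flat bottom cap and the tapered top and triangulating gives 14 facets — a regular 8-sided pyramid, base circumscribed radius ≈ 11.7 mm, apex at z ≈ 18.8 mm.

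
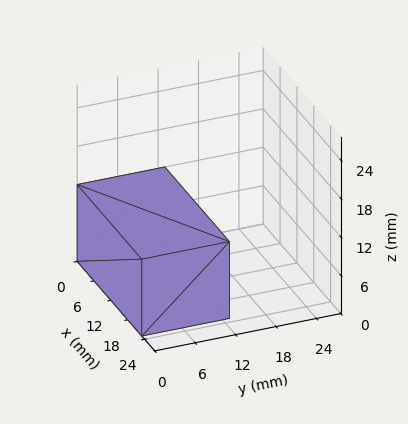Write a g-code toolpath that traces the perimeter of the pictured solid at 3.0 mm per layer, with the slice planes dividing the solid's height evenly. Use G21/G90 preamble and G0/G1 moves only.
Reading the render: the shape is a rectangular box, roughly 23 × 13 mm footprint and 12 mm tall (dimensions read to the nearest mm from the axis ticks). For the g-code, the solid's height is divided into equal slices at the stated Δz and each level perimeter traced with G1 moves after a G0 lift.

; perimeter-only toolpath
G21 ; units = mm
G90 ; absolute positioning
G28 ; home
; layer 1
G0 Z3.0
G0 X0.0 Y0.0
G1 X23.0 Y0.0
G1 X23.0 Y13.0
G1 X0.0 Y13.0
G1 X0.0 Y0.0
; layer 2
G0 Z6.0
G0 X0.0 Y0.0
G1 X23.0 Y0.0
G1 X23.0 Y13.0
G1 X0.0 Y13.0
G1 X0.0 Y0.0
; layer 3
G0 Z9.0
G0 X0.0 Y0.0
G1 X23.0 Y0.0
G1 X23.0 Y13.0
G1 X0.0 Y13.0
G1 X0.0 Y0.0
; layer 4
G0 Z12.0
G0 X0.0 Y0.0
G1 X23.0 Y0.0
G1 X23.0 Y13.0
G1 X0.0 Y13.0
G1 X0.0 Y0.0
M2 ; end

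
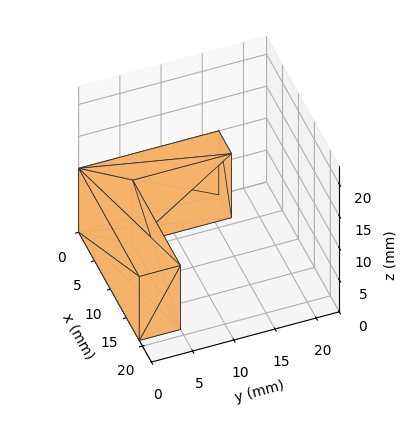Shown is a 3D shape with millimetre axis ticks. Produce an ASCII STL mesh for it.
Reading the render: the shape is an L-shaped prism: outer 19 × 17 mm, arm thicknesses ≈ 5 mm (horizontal) and 4 mm (vertical), extruded 10 mm in z (dimensions read to the nearest mm from the axis ticks). For the STL, each face is triangulated and given an outward normal.

solid part
  facet normal 0.0000 0.0000 -1.0000
    outer loop
      vertex 19.000 5.000 0.000
      vertex 19.000 0.000 0.000
      vertex 0.000 0.000 0.000
    endloop
  endfacet
  facet normal 0.0000 0.0000 -1.0000
    outer loop
      vertex 4.000 5.000 0.000
      vertex 19.000 5.000 0.000
      vertex 0.000 0.000 0.000
    endloop
  endfacet
  facet normal 0.0000 0.0000 -1.0000
    outer loop
      vertex 4.000 17.000 0.000
      vertex 4.000 5.000 0.000
      vertex 0.000 0.000 0.000
    endloop
  endfacet
  facet normal 0.0000 0.0000 -1.0000
    outer loop
      vertex 0.000 17.000 0.000
      vertex 4.000 17.000 0.000
      vertex 0.000 0.000 0.000
    endloop
  endfacet
  facet normal 0.0000 0.0000 1.0000
    outer loop
      vertex 0.000 0.000 10.000
      vertex 19.000 0.000 10.000
      vertex 19.000 5.000 10.000
    endloop
  endfacet
  facet normal 0.0000 0.0000 1.0000
    outer loop
      vertex 0.000 0.000 10.000
      vertex 19.000 5.000 10.000
      vertex 4.000 5.000 10.000
    endloop
  endfacet
  facet normal 0.0000 0.0000 1.0000
    outer loop
      vertex 0.000 0.000 10.000
      vertex 4.000 5.000 10.000
      vertex 4.000 17.000 10.000
    endloop
  endfacet
  facet normal 0.0000 0.0000 1.0000
    outer loop
      vertex 0.000 0.000 10.000
      vertex 4.000 17.000 10.000
      vertex 0.000 17.000 10.000
    endloop
  endfacet
  facet normal 0.0000 -1.0000 0.0000
    outer loop
      vertex 0.000 0.000 0.000
      vertex 19.000 0.000 0.000
      vertex 19.000 0.000 10.000
    endloop
  endfacet
  facet normal 0.0000 -1.0000 0.0000
    outer loop
      vertex 0.000 0.000 0.000
      vertex 19.000 0.000 10.000
      vertex 0.000 0.000 10.000
    endloop
  endfacet
  facet normal 1.0000 0.0000 0.0000
    outer loop
      vertex 19.000 0.000 0.000
      vertex 19.000 5.000 0.000
      vertex 19.000 5.000 10.000
    endloop
  endfacet
  facet normal 1.0000 0.0000 0.0000
    outer loop
      vertex 19.000 0.000 0.000
      vertex 19.000 5.000 10.000
      vertex 19.000 0.000 10.000
    endloop
  endfacet
  facet normal 0.0000 1.0000 0.0000
    outer loop
      vertex 19.000 5.000 0.000
      vertex 4.000 5.000 0.000
      vertex 4.000 5.000 10.000
    endloop
  endfacet
  facet normal 0.0000 1.0000 0.0000
    outer loop
      vertex 19.000 5.000 0.000
      vertex 4.000 5.000 10.000
      vertex 19.000 5.000 10.000
    endloop
  endfacet
  facet normal 1.0000 0.0000 0.0000
    outer loop
      vertex 4.000 5.000 0.000
      vertex 4.000 17.000 0.000
      vertex 4.000 17.000 10.000
    endloop
  endfacet
  facet normal 1.0000 0.0000 0.0000
    outer loop
      vertex 4.000 5.000 0.000
      vertex 4.000 17.000 10.000
      vertex 4.000 5.000 10.000
    endloop
  endfacet
  facet normal 0.0000 1.0000 0.0000
    outer loop
      vertex 4.000 17.000 0.000
      vertex 0.000 17.000 0.000
      vertex 0.000 17.000 10.000
    endloop
  endfacet
  facet normal 0.0000 1.0000 0.0000
    outer loop
      vertex 4.000 17.000 0.000
      vertex 0.000 17.000 10.000
      vertex 4.000 17.000 10.000
    endloop
  endfacet
  facet normal -1.0000 0.0000 0.0000
    outer loop
      vertex 0.000 17.000 0.000
      vertex 0.000 0.000 0.000
      vertex 0.000 0.000 10.000
    endloop
  endfacet
  facet normal -1.0000 0.0000 0.0000
    outer loop
      vertex 0.000 17.000 0.000
      vertex 0.000 0.000 10.000
      vertex 0.000 17.000 10.000
    endloop
  endfacet
endsolid part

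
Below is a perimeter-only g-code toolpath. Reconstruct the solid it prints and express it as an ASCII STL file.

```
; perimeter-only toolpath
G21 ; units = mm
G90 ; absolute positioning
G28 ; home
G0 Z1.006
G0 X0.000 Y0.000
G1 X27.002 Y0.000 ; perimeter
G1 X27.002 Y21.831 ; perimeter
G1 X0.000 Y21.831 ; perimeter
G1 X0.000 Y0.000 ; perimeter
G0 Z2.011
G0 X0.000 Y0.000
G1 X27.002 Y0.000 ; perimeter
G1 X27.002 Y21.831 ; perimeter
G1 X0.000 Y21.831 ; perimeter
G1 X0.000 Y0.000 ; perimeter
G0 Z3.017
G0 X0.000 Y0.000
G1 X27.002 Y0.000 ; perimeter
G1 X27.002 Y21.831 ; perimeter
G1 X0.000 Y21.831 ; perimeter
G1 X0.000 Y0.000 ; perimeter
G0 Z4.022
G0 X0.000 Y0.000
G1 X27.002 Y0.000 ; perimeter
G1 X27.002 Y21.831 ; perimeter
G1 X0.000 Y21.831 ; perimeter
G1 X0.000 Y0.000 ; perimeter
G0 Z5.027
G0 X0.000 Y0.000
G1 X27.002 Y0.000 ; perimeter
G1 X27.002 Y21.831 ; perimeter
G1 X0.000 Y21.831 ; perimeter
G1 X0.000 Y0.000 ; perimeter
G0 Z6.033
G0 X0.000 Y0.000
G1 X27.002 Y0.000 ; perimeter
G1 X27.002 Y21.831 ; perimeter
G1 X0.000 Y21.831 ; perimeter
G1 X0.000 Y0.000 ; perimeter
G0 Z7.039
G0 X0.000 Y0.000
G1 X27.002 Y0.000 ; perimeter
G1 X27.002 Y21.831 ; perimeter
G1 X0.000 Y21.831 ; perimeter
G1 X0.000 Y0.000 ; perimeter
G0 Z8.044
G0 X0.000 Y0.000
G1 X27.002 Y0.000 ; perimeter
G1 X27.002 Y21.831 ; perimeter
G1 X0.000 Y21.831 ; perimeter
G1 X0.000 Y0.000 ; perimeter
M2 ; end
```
solid part
  facet normal 0.0000 0.0000 -1.0000
    outer loop
      vertex 27.002 21.831 0.000
      vertex 27.002 0.000 0.000
      vertex 0.000 0.000 0.000
    endloop
  endfacet
  facet normal 0.0000 0.0000 -1.0000
    outer loop
      vertex 0.000 21.831 0.000
      vertex 27.002 21.831 0.000
      vertex 0.000 0.000 0.000
    endloop
  endfacet
  facet normal 0.0000 0.0000 1.0000
    outer loop
      vertex 0.000 0.000 8.044
      vertex 27.002 0.000 8.044
      vertex 27.002 21.831 8.044
    endloop
  endfacet
  facet normal 0.0000 0.0000 1.0000
    outer loop
      vertex 0.000 0.000 8.044
      vertex 27.002 21.831 8.044
      vertex 0.000 21.831 8.044
    endloop
  endfacet
  facet normal 0.0000 -1.0000 0.0000
    outer loop
      vertex 0.000 0.000 0.000
      vertex 27.002 0.000 0.000
      vertex 27.002 0.000 8.044
    endloop
  endfacet
  facet normal 0.0000 -1.0000 0.0000
    outer loop
      vertex 0.000 0.000 0.000
      vertex 27.002 0.000 8.044
      vertex 0.000 0.000 8.044
    endloop
  endfacet
  facet normal 0.0000 1.0000 0.0000
    outer loop
      vertex 27.002 21.831 8.044
      vertex 27.002 21.831 0.000
      vertex 0.000 21.831 0.000
    endloop
  endfacet
  facet normal 0.0000 1.0000 0.0000
    outer loop
      vertex 0.000 21.831 8.044
      vertex 27.002 21.831 8.044
      vertex 0.000 21.831 0.000
    endloop
  endfacet
  facet normal -1.0000 0.0000 0.0000
    outer loop
      vertex 0.000 21.831 8.044
      vertex 0.000 21.831 0.000
      vertex 0.000 0.000 0.000
    endloop
  endfacet
  facet normal -1.0000 0.0000 0.0000
    outer loop
      vertex 0.000 0.000 8.044
      vertex 0.000 21.831 8.044
      vertex 0.000 0.000 0.000
    endloop
  endfacet
  facet normal 1.0000 0.0000 0.0000
    outer loop
      vertex 27.002 0.000 0.000
      vertex 27.002 21.831 0.000
      vertex 27.002 21.831 8.044
    endloop
  endfacet
  facet normal 1.0000 0.0000 0.0000
    outer loop
      vertex 27.002 0.000 0.000
      vertex 27.002 21.831 8.044
      vertex 27.002 0.000 8.044
    endloop
  endfacet
endsolid part

The G0 Z moves step by Δz≈1.006 mm. Every layer's G1 loop is the same polygon, so the solid is a straight extrusion of it from z=0 to z≈8.04. Closing with flat bottom and top caps and triangulating gives 12 facets — a rectangular box, roughly 27 × 21.8 mm footprint and 8.04 mm tall.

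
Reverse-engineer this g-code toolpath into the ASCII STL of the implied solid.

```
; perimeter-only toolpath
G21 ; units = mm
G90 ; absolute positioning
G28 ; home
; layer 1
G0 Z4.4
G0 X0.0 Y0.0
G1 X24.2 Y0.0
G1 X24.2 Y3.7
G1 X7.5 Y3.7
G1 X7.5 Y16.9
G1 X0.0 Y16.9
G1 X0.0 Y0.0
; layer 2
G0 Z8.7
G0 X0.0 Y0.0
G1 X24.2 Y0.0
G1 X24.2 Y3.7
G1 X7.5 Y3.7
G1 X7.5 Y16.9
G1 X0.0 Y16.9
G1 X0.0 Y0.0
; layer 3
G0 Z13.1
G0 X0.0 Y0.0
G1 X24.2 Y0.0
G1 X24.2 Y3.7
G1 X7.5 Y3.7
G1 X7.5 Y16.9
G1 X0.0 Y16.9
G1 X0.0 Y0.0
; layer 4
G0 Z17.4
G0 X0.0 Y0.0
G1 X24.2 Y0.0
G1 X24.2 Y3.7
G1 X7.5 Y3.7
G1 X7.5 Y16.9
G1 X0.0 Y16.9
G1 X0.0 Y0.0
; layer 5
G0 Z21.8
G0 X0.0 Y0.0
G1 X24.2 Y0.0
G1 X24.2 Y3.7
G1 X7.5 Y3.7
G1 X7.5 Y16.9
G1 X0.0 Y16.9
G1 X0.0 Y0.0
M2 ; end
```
solid part
  facet normal 0.0000 0.0000 -1.0000
    outer loop
      vertex 24.2 3.7 0.0
      vertex 24.2 0.0 0.0
      vertex 0.0 0.0 0.0
    endloop
  endfacet
  facet normal 0.0000 0.0000 -1.0000
    outer loop
      vertex 7.5 3.7 0.0
      vertex 24.2 3.7 0.0
      vertex 0.0 0.0 0.0
    endloop
  endfacet
  facet normal 0.0000 0.0000 -1.0000
    outer loop
      vertex 7.5 16.9 0.0
      vertex 7.5 3.7 0.0
      vertex 0.0 0.0 0.0
    endloop
  endfacet
  facet normal 0.0000 0.0000 -1.0000
    outer loop
      vertex 0.0 16.9 0.0
      vertex 7.5 16.9 0.0
      vertex 0.0 0.0 0.0
    endloop
  endfacet
  facet normal 0.0000 0.0000 1.0000
    outer loop
      vertex 0.0 0.0 21.8
      vertex 24.2 0.0 21.8
      vertex 24.2 3.7 21.8
    endloop
  endfacet
  facet normal 0.0000 0.0000 1.0000
    outer loop
      vertex 0.0 0.0 21.8
      vertex 24.2 3.7 21.8
      vertex 7.5 3.7 21.8
    endloop
  endfacet
  facet normal 0.0000 0.0000 1.0000
    outer loop
      vertex 0.0 0.0 21.8
      vertex 7.5 3.7 21.8
      vertex 7.5 16.9 21.8
    endloop
  endfacet
  facet normal 0.0000 0.0000 1.0000
    outer loop
      vertex 0.0 0.0 21.8
      vertex 7.5 16.9 21.8
      vertex 0.0 16.9 21.8
    endloop
  endfacet
  facet normal 0.0000 -1.0000 0.0000
    outer loop
      vertex 0.0 0.0 0.0
      vertex 24.2 0.0 0.0
      vertex 24.2 0.0 21.8
    endloop
  endfacet
  facet normal 0.0000 -1.0000 0.0000
    outer loop
      vertex 0.0 0.0 0.0
      vertex 24.2 0.0 21.8
      vertex 0.0 0.0 21.8
    endloop
  endfacet
  facet normal 1.0000 0.0000 0.0000
    outer loop
      vertex 24.2 0.0 0.0
      vertex 24.2 3.7 0.0
      vertex 24.2 3.7 21.8
    endloop
  endfacet
  facet normal 1.0000 0.0000 0.0000
    outer loop
      vertex 24.2 0.0 0.0
      vertex 24.2 3.7 21.8
      vertex 24.2 0.0 21.8
    endloop
  endfacet
  facet normal 0.0000 1.0000 0.0000
    outer loop
      vertex 24.2 3.7 0.0
      vertex 7.5 3.7 0.0
      vertex 7.5 3.7 21.8
    endloop
  endfacet
  facet normal 0.0000 1.0000 0.0000
    outer loop
      vertex 24.2 3.7 0.0
      vertex 7.5 3.7 21.8
      vertex 24.2 3.7 21.8
    endloop
  endfacet
  facet normal 1.0000 0.0000 0.0000
    outer loop
      vertex 7.5 3.7 0.0
      vertex 7.5 16.9 0.0
      vertex 7.5 16.9 21.8
    endloop
  endfacet
  facet normal 1.0000 0.0000 0.0000
    outer loop
      vertex 7.5 3.7 0.0
      vertex 7.5 16.9 21.8
      vertex 7.5 3.7 21.8
    endloop
  endfacet
  facet normal 0.0000 1.0000 0.0000
    outer loop
      vertex 7.5 16.9 0.0
      vertex 0.0 16.9 0.0
      vertex 0.0 16.9 21.8
    endloop
  endfacet
  facet normal 0.0000 1.0000 0.0000
    outer loop
      vertex 7.5 16.9 0.0
      vertex 0.0 16.9 21.8
      vertex 7.5 16.9 21.8
    endloop
  endfacet
  facet normal -1.0000 0.0000 0.0000
    outer loop
      vertex 0.0 16.9 0.0
      vertex 0.0 0.0 0.0
      vertex 0.0 0.0 21.8
    endloop
  endfacet
  facet normal -1.0000 0.0000 0.0000
    outer loop
      vertex 0.0 16.9 0.0
      vertex 0.0 0.0 21.8
      vertex 0.0 16.9 21.8
    endloop
  endfacet
endsolid part

The G0 Z moves step by Δz≈4.4 mm. Every layer's G1 loop is the same polygon, so the solid is a straight extrusion of it from z=0 to z≈21.8. Closing with flat bottom and top caps and triangulating gives 20 facets — an L-shaped prism: outer 24.2 × 16.9 mm, arm thicknesses ≈ 3.7 mm (horizontal) and 7.5 mm (vertical), extruded 21.8 mm in z.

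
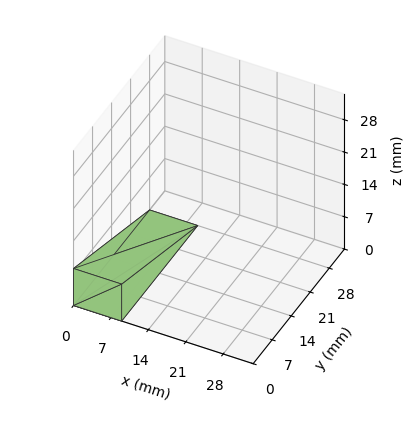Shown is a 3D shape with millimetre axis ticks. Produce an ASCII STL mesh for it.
Reading the render: the shape is a wedge (ramp): 9 × 28 mm base, rising to 8 mm along the y=0 edge and sloping linearly to z=0 at y=28 (dimensions read to the nearest mm from the axis ticks). For the STL, each face is triangulated and given an outward normal.

solid part
  facet normal 0.0000 0.0000 -1.0000
    outer loop
      vertex 9.00 28.00 0.00
      vertex 9.00 0.00 0.00
      vertex 0.00 0.00 0.00
    endloop
  endfacet
  facet normal 0.0000 0.0000 -1.0000
    outer loop
      vertex 0.00 28.00 0.00
      vertex 9.00 28.00 0.00
      vertex 0.00 0.00 0.00
    endloop
  endfacet
  facet normal 0.0000 -1.0000 0.0000
    outer loop
      vertex 0.00 0.00 0.00
      vertex 9.00 0.00 0.00
      vertex 9.00 0.00 8.00
    endloop
  endfacet
  facet normal 0.0000 -1.0000 0.0000
    outer loop
      vertex 0.00 0.00 0.00
      vertex 9.00 0.00 8.00
      vertex 0.00 0.00 8.00
    endloop
  endfacet
  facet normal 0.0000 0.2747 0.9615
    outer loop
      vertex 0.00 0.00 8.00
      vertex 9.00 0.00 8.00
      vertex 9.00 28.00 0.00
    endloop
  endfacet
  facet normal 0.0000 0.2747 0.9615
    outer loop
      vertex 0.00 0.00 8.00
      vertex 9.00 28.00 0.00
      vertex 0.00 28.00 0.00
    endloop
  endfacet
  facet normal -1.0000 0.0000 0.0000
    outer loop
      vertex 0.00 0.00 8.00
      vertex 0.00 28.00 0.00
      vertex 0.00 0.00 0.00
    endloop
  endfacet
  facet normal 1.0000 0.0000 0.0000
    outer loop
      vertex 9.00 0.00 0.00
      vertex 9.00 28.00 0.00
      vertex 9.00 0.00 8.00
    endloop
  endfacet
endsolid part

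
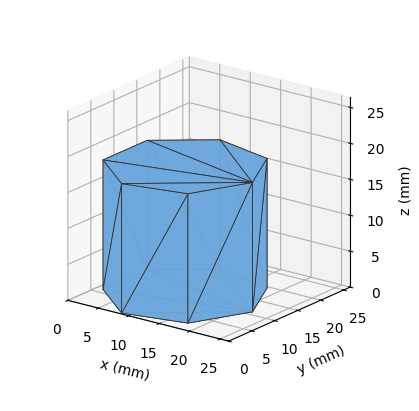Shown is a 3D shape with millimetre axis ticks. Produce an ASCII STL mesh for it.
Reading the render: the shape is a regular 7-sided prism (a cylinder approximated with 7 flat sides), circumscribed radius ≈ 11 mm, height ≈ 18 mm (dimensions read to the nearest mm from the axis ticks). For the STL, each face is triangulated and given an outward normal.

solid part
  facet normal 0.0000 0.0000 -1.0000
    outer loop
      vertex 8.6 21.7 0.0
      vertex 17.9 19.6 0.0
      vertex 22.0 11.0 0.0
    endloop
  endfacet
  facet normal 0.0000 0.0000 -1.0000
    outer loop
      vertex 1.1 15.8 0.0
      vertex 8.6 21.7 0.0
      vertex 22.0 11.0 0.0
    endloop
  endfacet
  facet normal 0.0000 0.0000 -1.0000
    outer loop
      vertex 1.1 6.2 0.0
      vertex 1.1 15.8 0.0
      vertex 22.0 11.0 0.0
    endloop
  endfacet
  facet normal 0.0000 0.0000 -1.0000
    outer loop
      vertex 8.6 0.3 0.0
      vertex 1.1 6.2 0.0
      vertex 22.0 11.0 0.0
    endloop
  endfacet
  facet normal 0.0000 0.0000 -1.0000
    outer loop
      vertex 17.9 2.4 0.0
      vertex 8.6 0.3 0.0
      vertex 22.0 11.0 0.0
    endloop
  endfacet
  facet normal 0.0000 0.0000 1.0000
    outer loop
      vertex 22.0 11.0 18.0
      vertex 17.9 19.6 18.0
      vertex 8.6 21.7 18.0
    endloop
  endfacet
  facet normal 0.0000 0.0000 1.0000
    outer loop
      vertex 22.0 11.0 18.0
      vertex 8.6 21.7 18.0
      vertex 1.1 15.8 18.0
    endloop
  endfacet
  facet normal 0.0000 0.0000 1.0000
    outer loop
      vertex 22.0 11.0 18.0
      vertex 1.1 15.8 18.0
      vertex 1.1 6.2 18.0
    endloop
  endfacet
  facet normal 0.0000 0.0000 1.0000
    outer loop
      vertex 22.0 11.0 18.0
      vertex 1.1 6.2 18.0
      vertex 8.6 0.3 18.0
    endloop
  endfacet
  facet normal 0.0000 0.0000 1.0000
    outer loop
      vertex 22.0 11.0 18.0
      vertex 8.6 0.3 18.0
      vertex 17.9 2.4 18.0
    endloop
  endfacet
  facet normal 0.9027 0.4303 0.0000
    outer loop
      vertex 22.0 11.0 0.0
      vertex 17.9 19.6 0.0
      vertex 17.9 19.6 18.0
    endloop
  endfacet
  facet normal 0.9027 0.4303 0.0000
    outer loop
      vertex 22.0 11.0 0.0
      vertex 17.9 19.6 18.0
      vertex 22.0 11.0 18.0
    endloop
  endfacet
  facet normal 0.2203 0.9754 0.0000
    outer loop
      vertex 17.9 19.6 0.0
      vertex 8.6 21.7 0.0
      vertex 8.6 21.7 18.0
    endloop
  endfacet
  facet normal 0.2203 0.9754 0.0000
    outer loop
      vertex 17.9 19.6 0.0
      vertex 8.6 21.7 18.0
      vertex 17.9 19.6 18.0
    endloop
  endfacet
  facet normal -0.6183 0.7860 0.0000
    outer loop
      vertex 8.6 21.7 0.0
      vertex 1.1 15.8 0.0
      vertex 1.1 15.8 18.0
    endloop
  endfacet
  facet normal -0.6183 0.7860 0.0000
    outer loop
      vertex 8.6 21.7 0.0
      vertex 1.1 15.8 18.0
      vertex 8.6 21.7 18.0
    endloop
  endfacet
  facet normal -1.0000 0.0000 0.0000
    outer loop
      vertex 1.1 15.8 0.0
      vertex 1.1 6.2 0.0
      vertex 1.1 6.2 18.0
    endloop
  endfacet
  facet normal -1.0000 0.0000 0.0000
    outer loop
      vertex 1.1 15.8 0.0
      vertex 1.1 6.2 18.0
      vertex 1.1 15.8 18.0
    endloop
  endfacet
  facet normal -0.6183 -0.7860 0.0000
    outer loop
      vertex 1.1 6.2 0.0
      vertex 8.6 0.3 0.0
      vertex 8.6 0.3 18.0
    endloop
  endfacet
  facet normal -0.6183 -0.7860 0.0000
    outer loop
      vertex 1.1 6.2 0.0
      vertex 8.6 0.3 18.0
      vertex 1.1 6.2 18.0
    endloop
  endfacet
  facet normal 0.2203 -0.9754 0.0000
    outer loop
      vertex 8.6 0.3 0.0
      vertex 17.9 2.4 0.0
      vertex 17.9 2.4 18.0
    endloop
  endfacet
  facet normal 0.2203 -0.9754 0.0000
    outer loop
      vertex 8.6 0.3 0.0
      vertex 17.9 2.4 18.0
      vertex 8.6 0.3 18.0
    endloop
  endfacet
  facet normal 0.9027 -0.4303 0.0000
    outer loop
      vertex 17.9 2.4 0.0
      vertex 22.0 11.0 0.0
      vertex 22.0 11.0 18.0
    endloop
  endfacet
  facet normal 0.9027 -0.4303 0.0000
    outer loop
      vertex 17.9 2.4 0.0
      vertex 22.0 11.0 18.0
      vertex 17.9 2.4 18.0
    endloop
  endfacet
endsolid part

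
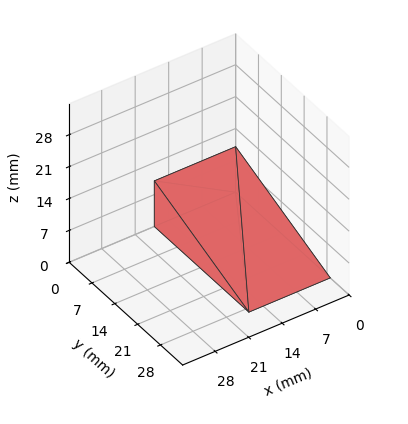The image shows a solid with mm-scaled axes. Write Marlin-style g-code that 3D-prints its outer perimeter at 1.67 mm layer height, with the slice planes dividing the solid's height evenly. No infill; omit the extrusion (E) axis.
Reading the render: the shape is a wedge (ramp): 17 × 29 mm base, rising to 10 mm along the y=0 edge and sloping linearly to z=0 at y=29 (dimensions read to the nearest mm from the axis ticks). For the g-code, the solid's height is divided into equal slices at the stated Δz and each level perimeter traced with G1 moves after a G0 lift.

; perimeter-only toolpath
G21 ; units = mm
G90 ; absolute positioning
G28 ; home
; layer 1
G0 Z1.67
G0 X0.00 Y0.00
G1 X17.00 Y0.00
G1 X17.00 Y24.17
G1 X0.00 Y24.17
G1 X0.00 Y0.00
; layer 2
G0 Z3.33
G0 X0.00 Y0.00
G1 X17.00 Y0.00
G1 X17.00 Y19.33
G1 X0.00 Y19.33
G1 X0.00 Y0.00
; layer 3
G0 Z5.00
G0 X0.00 Y0.00
G1 X17.00 Y0.00
G1 X17.00 Y14.50
G1 X0.00 Y14.50
G1 X0.00 Y0.00
; layer 4
G0 Z6.67
G0 X0.00 Y0.00
G1 X17.00 Y0.00
G1 X17.00 Y9.67
G1 X0.00 Y9.67
G1 X0.00 Y0.00
; layer 5
G0 Z8.33
G0 X0.00 Y0.00
G1 X17.00 Y0.00
G1 X17.00 Y4.83
G1 X0.00 Y4.83
G1 X0.00 Y0.00
M2 ; end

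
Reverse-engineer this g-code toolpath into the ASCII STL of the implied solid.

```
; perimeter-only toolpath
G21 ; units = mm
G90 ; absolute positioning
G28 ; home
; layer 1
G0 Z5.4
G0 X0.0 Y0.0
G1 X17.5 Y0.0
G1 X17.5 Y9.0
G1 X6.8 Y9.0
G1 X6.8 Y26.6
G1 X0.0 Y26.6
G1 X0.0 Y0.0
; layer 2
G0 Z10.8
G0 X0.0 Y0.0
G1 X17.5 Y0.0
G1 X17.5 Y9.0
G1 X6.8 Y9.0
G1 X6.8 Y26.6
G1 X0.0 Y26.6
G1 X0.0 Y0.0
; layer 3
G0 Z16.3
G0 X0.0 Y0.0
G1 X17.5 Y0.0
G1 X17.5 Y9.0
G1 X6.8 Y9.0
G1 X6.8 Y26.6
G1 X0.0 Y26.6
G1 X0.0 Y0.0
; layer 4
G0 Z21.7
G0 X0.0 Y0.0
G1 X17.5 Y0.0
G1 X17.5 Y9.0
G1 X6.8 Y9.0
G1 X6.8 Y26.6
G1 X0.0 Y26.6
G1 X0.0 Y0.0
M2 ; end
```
solid part
  facet normal 0.0000 0.0000 -1.0000
    outer loop
      vertex 17.5 9.0 0.0
      vertex 17.5 0.0 0.0
      vertex 0.0 0.0 0.0
    endloop
  endfacet
  facet normal 0.0000 0.0000 -1.0000
    outer loop
      vertex 6.8 9.0 0.0
      vertex 17.5 9.0 0.0
      vertex 0.0 0.0 0.0
    endloop
  endfacet
  facet normal 0.0000 0.0000 -1.0000
    outer loop
      vertex 6.8 26.6 0.0
      vertex 6.8 9.0 0.0
      vertex 0.0 0.0 0.0
    endloop
  endfacet
  facet normal 0.0000 0.0000 -1.0000
    outer loop
      vertex 0.0 26.6 0.0
      vertex 6.8 26.6 0.0
      vertex 0.0 0.0 0.0
    endloop
  endfacet
  facet normal 0.0000 0.0000 1.0000
    outer loop
      vertex 0.0 0.0 21.7
      vertex 17.5 0.0 21.7
      vertex 17.5 9.0 21.7
    endloop
  endfacet
  facet normal 0.0000 0.0000 1.0000
    outer loop
      vertex 0.0 0.0 21.7
      vertex 17.5 9.0 21.7
      vertex 6.8 9.0 21.7
    endloop
  endfacet
  facet normal 0.0000 0.0000 1.0000
    outer loop
      vertex 0.0 0.0 21.7
      vertex 6.8 9.0 21.7
      vertex 6.8 26.6 21.7
    endloop
  endfacet
  facet normal 0.0000 0.0000 1.0000
    outer loop
      vertex 0.0 0.0 21.7
      vertex 6.8 26.6 21.7
      vertex 0.0 26.6 21.7
    endloop
  endfacet
  facet normal 0.0000 -1.0000 0.0000
    outer loop
      vertex 0.0 0.0 0.0
      vertex 17.5 0.0 0.0
      vertex 17.5 0.0 21.7
    endloop
  endfacet
  facet normal 0.0000 -1.0000 0.0000
    outer loop
      vertex 0.0 0.0 0.0
      vertex 17.5 0.0 21.7
      vertex 0.0 0.0 21.7
    endloop
  endfacet
  facet normal 1.0000 0.0000 0.0000
    outer loop
      vertex 17.5 0.0 0.0
      vertex 17.5 9.0 0.0
      vertex 17.5 9.0 21.7
    endloop
  endfacet
  facet normal 1.0000 0.0000 0.0000
    outer loop
      vertex 17.5 0.0 0.0
      vertex 17.5 9.0 21.7
      vertex 17.5 0.0 21.7
    endloop
  endfacet
  facet normal 0.0000 1.0000 0.0000
    outer loop
      vertex 17.5 9.0 0.0
      vertex 6.8 9.0 0.0
      vertex 6.8 9.0 21.7
    endloop
  endfacet
  facet normal 0.0000 1.0000 0.0000
    outer loop
      vertex 17.5 9.0 0.0
      vertex 6.8 9.0 21.7
      vertex 17.5 9.0 21.7
    endloop
  endfacet
  facet normal 1.0000 0.0000 0.0000
    outer loop
      vertex 6.8 9.0 0.0
      vertex 6.8 26.6 0.0
      vertex 6.8 26.6 21.7
    endloop
  endfacet
  facet normal 1.0000 0.0000 0.0000
    outer loop
      vertex 6.8 9.0 0.0
      vertex 6.8 26.6 21.7
      vertex 6.8 9.0 21.7
    endloop
  endfacet
  facet normal 0.0000 1.0000 0.0000
    outer loop
      vertex 6.8 26.6 0.0
      vertex 0.0 26.6 0.0
      vertex 0.0 26.6 21.7
    endloop
  endfacet
  facet normal 0.0000 1.0000 0.0000
    outer loop
      vertex 6.8 26.6 0.0
      vertex 0.0 26.6 21.7
      vertex 6.8 26.6 21.7
    endloop
  endfacet
  facet normal -1.0000 0.0000 0.0000
    outer loop
      vertex 0.0 26.6 0.0
      vertex 0.0 0.0 0.0
      vertex 0.0 0.0 21.7
    endloop
  endfacet
  facet normal -1.0000 0.0000 0.0000
    outer loop
      vertex 0.0 26.6 0.0
      vertex 0.0 0.0 21.7
      vertex 0.0 26.6 21.7
    endloop
  endfacet
endsolid part

The G0 Z moves step by Δz≈5.4 mm. Every layer's G1 loop is the same polygon, so the solid is a straight extrusion of it from z=0 to z≈21.7. Closing with flat bottom and top caps and triangulating gives 20 facets — an L-shaped prism: outer 17.5 × 26.6 mm, arm thicknesses ≈ 9 mm (horizontal) and 6.8 mm (vertical), extruded 21.7 mm in z.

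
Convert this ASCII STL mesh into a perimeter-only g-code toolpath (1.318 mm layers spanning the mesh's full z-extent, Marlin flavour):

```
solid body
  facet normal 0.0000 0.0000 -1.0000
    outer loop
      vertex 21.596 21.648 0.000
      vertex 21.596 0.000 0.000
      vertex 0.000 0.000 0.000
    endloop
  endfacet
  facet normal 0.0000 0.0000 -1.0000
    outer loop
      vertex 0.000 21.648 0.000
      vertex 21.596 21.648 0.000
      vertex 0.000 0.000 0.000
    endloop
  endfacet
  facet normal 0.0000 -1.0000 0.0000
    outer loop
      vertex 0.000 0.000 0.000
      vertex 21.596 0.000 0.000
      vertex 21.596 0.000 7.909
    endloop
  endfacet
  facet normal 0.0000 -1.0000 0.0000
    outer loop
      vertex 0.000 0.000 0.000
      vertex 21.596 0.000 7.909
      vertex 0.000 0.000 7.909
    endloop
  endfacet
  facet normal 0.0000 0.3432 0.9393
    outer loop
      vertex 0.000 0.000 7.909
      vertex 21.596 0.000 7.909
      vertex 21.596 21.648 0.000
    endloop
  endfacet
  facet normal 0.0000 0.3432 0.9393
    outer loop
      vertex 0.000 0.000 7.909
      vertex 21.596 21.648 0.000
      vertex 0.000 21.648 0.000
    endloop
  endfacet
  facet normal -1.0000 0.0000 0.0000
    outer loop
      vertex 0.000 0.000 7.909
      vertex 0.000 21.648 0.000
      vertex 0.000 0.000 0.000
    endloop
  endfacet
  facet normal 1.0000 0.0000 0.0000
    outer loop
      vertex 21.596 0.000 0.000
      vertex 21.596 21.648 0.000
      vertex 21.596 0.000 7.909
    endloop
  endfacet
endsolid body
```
; perimeter-only toolpath
G21 ; units = mm
G90 ; absolute positioning
G28 ; home
; layer 1
G0 Z1.318
G0 X0.000 Y0.000
G1 X21.596 Y0.000
G1 X21.596 Y18.040
G1 X0.000 Y18.040
G1 X0.000 Y0.000
; layer 2
G0 Z2.636
G0 X0.000 Y0.000
G1 X21.596 Y0.000
G1 X21.596 Y14.432
G1 X0.000 Y14.432
G1 X0.000 Y0.000
; layer 3
G0 Z3.955
G0 X0.000 Y0.000
G1 X21.596 Y0.000
G1 X21.596 Y10.824
G1 X0.000 Y10.824
G1 X0.000 Y0.000
; layer 4
G0 Z5.273
G0 X0.000 Y0.000
G1 X21.596 Y0.000
G1 X21.596 Y7.216
G1 X0.000 Y7.216
G1 X0.000 Y0.000
; layer 5
G0 Z6.591
G0 X0.000 Y0.000
G1 X21.596 Y0.000
G1 X21.596 Y3.608
G1 X0.000 Y3.608
G1 X0.000 Y0.000
M2 ; end

The solid is a wedge (ramp): 21.6 × 21.6 mm base, rising to 7.91 mm along the y=0 edge and sloping linearly to z=0 at y=21.6. Slicing at Δz = 1.318 mm — 6 equal slices spanning the solid's height, so layer i sits at z = i·h/6 — gives 5 non-empty perimeters. Each is a 4-segment closed polygon; G0 lifts to the layer z and rapids to the start vertex, then G1 traces the edges. The cross-section shrinks linearly with z (the slice at the apex is degenerate and omitted).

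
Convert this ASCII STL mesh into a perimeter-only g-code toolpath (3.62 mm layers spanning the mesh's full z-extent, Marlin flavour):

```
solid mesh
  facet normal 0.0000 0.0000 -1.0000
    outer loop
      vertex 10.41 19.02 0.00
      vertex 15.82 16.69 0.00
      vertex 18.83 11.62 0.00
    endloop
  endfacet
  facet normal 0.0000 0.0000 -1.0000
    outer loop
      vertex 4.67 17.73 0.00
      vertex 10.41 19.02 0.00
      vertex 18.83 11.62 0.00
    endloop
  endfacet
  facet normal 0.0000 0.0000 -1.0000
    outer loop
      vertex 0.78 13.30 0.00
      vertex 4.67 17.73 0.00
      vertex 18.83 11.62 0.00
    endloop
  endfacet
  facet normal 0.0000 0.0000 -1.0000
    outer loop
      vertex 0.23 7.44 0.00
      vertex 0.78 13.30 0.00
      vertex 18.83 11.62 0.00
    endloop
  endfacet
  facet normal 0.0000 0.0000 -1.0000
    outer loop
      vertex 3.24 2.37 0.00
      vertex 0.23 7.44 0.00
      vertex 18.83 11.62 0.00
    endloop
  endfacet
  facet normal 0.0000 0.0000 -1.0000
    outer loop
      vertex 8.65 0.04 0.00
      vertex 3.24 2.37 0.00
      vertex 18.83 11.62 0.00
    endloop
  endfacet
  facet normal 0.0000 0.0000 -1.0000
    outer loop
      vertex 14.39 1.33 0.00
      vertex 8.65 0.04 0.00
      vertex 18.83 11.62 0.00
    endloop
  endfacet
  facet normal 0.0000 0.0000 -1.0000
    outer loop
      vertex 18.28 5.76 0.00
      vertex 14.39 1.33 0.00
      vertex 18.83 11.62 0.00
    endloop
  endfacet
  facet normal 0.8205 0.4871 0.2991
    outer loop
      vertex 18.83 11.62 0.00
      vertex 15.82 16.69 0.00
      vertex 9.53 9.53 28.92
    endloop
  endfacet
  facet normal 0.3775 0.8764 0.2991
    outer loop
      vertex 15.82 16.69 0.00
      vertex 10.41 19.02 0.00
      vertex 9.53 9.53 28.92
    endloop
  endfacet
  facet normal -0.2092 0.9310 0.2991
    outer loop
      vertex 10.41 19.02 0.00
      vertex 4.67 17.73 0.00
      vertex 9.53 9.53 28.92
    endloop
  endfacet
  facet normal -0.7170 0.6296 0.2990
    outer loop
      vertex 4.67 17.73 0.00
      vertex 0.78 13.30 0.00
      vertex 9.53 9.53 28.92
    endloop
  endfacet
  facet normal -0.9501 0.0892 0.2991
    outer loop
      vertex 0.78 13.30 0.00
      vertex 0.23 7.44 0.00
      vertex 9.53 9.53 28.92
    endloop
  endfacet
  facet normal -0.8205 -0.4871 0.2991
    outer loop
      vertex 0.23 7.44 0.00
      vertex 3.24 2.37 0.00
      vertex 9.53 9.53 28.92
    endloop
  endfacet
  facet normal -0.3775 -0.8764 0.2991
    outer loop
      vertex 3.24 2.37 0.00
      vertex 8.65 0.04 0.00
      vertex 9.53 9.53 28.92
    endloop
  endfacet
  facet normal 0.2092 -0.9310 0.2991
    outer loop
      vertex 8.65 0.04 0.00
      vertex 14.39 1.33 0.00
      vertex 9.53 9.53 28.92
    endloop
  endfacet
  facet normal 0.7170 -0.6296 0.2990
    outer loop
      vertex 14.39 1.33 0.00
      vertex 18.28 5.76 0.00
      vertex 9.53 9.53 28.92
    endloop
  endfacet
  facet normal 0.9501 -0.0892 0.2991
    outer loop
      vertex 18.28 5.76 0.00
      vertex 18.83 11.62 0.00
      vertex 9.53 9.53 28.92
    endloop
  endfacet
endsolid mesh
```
; perimeter-only toolpath
G21 ; units = mm
G90 ; absolute positioning
G28 ; home
; layer 1
G0 Z3.62
G0 X17.67 Y11.36
G1 X15.03 Y15.80
G1 X10.30 Y17.83
G1 X5.28 Y16.70
G1 X1.87 Y12.83
G1 X1.39 Y7.70
G1 X4.03 Y3.26
G1 X8.76 Y1.23
G1 X13.78 Y2.35
G1 X17.19 Y6.23
G1 X17.67 Y11.36
; layer 2
G0 Z7.23
G0 X16.50 Y11.10
G1 X14.25 Y14.90
G1 X10.19 Y16.65
G1 X5.88 Y15.68
G1 X2.97 Y12.36
G1 X2.55 Y7.96
G1 X4.81 Y4.16
G1 X8.87 Y2.41
G1 X13.18 Y3.38
G1 X16.09 Y6.70
G1 X16.50 Y11.10
; layer 3
G0 Z10.85
G0 X15.34 Y10.84
G1 X13.46 Y14.00
G1 X10.08 Y15.46
G1 X6.49 Y14.66
G1 X4.06 Y11.89
G1 X3.72 Y8.22
G1 X5.60 Y5.05
G1 X8.98 Y3.60
G1 X12.57 Y4.40
G1 X15.00 Y7.17
G1 X15.34 Y10.84
; layer 4
G0 Z14.46
G0 X14.18 Y10.57
G1 X12.68 Y13.11
G1 X9.97 Y14.27
G1 X7.10 Y13.63
G1 X5.15 Y11.41
G1 X4.88 Y8.48
G1 X6.38 Y5.95
G1 X9.09 Y4.78
G1 X11.96 Y5.43
G1 X13.91 Y7.64
G1 X14.18 Y10.57
; layer 5
G0 Z18.08
G0 X13.02 Y10.31
G1 X11.89 Y12.21
G1 X9.86 Y13.09
G1 X7.71 Y12.60
G1 X6.25 Y10.94
G1 X6.04 Y8.75
G1 X7.17 Y6.85
G1 X9.20 Y5.97
G1 X11.35 Y6.46
G1 X12.81 Y8.12
G1 X13.02 Y10.31
; layer 6
G0 Z21.69
G0 X11.85 Y10.05
G1 X11.10 Y11.32
G1 X9.75 Y11.90
G1 X8.31 Y11.58
G1 X7.34 Y10.47
G1 X7.20 Y9.01
G1 X7.96 Y7.74
G1 X9.31 Y7.16
G1 X10.74 Y7.48
G1 X11.72 Y8.59
G1 X11.85 Y10.05
; layer 7
G0 Z25.30
G0 X10.69 Y9.79
G1 X10.32 Y10.43
G1 X9.64 Y10.72
G1 X8.92 Y10.56
G1 X8.44 Y10.00
G1 X8.37 Y9.27
G1 X8.74 Y8.63
G1 X9.42 Y8.34
G1 X10.14 Y8.50
G1 X10.62 Y9.06
G1 X10.69 Y9.79
M2 ; end

The solid is a regular 10-sided pyramid, base circumscribed radius ≈ 9.53 mm, apex at z ≈ 28.9 mm. Slicing at Δz = 3.62 mm — 8 equal slices spanning the solid's height, so layer i sits at z = i·h/8 — gives 7 non-empty perimeters. Each is a 10-segment closed polygon; G0 lifts to the layer z and rapids to the start vertex, then G1 traces the edges. The cross-section shrinks linearly with z (the slice at the apex is degenerate and omitted).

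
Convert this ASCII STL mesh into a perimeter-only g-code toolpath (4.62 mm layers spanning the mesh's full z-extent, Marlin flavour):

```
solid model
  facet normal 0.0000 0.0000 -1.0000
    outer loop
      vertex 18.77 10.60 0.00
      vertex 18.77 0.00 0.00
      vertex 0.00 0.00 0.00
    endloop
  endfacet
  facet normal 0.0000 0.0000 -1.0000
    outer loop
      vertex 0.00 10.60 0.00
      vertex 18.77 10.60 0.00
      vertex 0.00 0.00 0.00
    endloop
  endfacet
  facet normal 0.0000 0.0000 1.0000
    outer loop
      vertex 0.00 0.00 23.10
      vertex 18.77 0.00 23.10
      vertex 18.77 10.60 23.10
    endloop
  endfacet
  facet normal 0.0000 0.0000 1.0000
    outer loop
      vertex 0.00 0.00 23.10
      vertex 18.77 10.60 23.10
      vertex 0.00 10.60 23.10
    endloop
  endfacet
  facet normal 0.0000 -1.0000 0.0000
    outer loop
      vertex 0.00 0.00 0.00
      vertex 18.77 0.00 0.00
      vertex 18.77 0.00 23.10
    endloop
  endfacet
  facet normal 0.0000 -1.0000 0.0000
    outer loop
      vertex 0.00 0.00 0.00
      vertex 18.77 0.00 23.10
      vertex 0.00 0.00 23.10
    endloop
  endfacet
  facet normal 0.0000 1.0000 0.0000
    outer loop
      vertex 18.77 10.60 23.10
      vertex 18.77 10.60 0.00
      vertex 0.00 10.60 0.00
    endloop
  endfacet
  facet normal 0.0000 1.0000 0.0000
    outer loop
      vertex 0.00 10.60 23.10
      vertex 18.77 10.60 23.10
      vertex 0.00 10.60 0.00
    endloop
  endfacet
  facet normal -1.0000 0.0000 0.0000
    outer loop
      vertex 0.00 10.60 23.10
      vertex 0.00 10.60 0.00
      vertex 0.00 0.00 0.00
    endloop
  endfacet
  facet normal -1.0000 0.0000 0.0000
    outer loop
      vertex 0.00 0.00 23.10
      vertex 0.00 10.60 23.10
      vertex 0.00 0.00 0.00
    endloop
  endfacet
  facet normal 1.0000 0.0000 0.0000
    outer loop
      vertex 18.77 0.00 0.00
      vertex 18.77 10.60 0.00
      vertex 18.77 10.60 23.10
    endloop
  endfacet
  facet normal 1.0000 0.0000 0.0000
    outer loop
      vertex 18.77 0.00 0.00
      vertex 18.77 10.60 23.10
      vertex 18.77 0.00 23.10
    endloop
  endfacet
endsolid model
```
; perimeter-only toolpath
G21 ; units = mm
G90 ; absolute positioning
G28 ; home
; layer 1
G0 Z4.62
G0 X0.00 Y0.00
G1 X18.77 Y0.00
G1 X18.77 Y10.60
G1 X0.00 Y10.60
G1 X0.00 Y0.00
; layer 2
G0 Z9.24
G0 X0.00 Y0.00
G1 X18.77 Y0.00
G1 X18.77 Y10.60
G1 X0.00 Y10.60
G1 X0.00 Y0.00
; layer 3
G0 Z13.86
G0 X0.00 Y0.00
G1 X18.77 Y0.00
G1 X18.77 Y10.60
G1 X0.00 Y10.60
G1 X0.00 Y0.00
; layer 4
G0 Z18.48
G0 X0.00 Y0.00
G1 X18.77 Y0.00
G1 X18.77 Y10.60
G1 X0.00 Y10.60
G1 X0.00 Y0.00
; layer 5
G0 Z23.10
G0 X0.00 Y0.00
G1 X18.77 Y0.00
G1 X18.77 Y10.60
G1 X0.00 Y10.60
G1 X0.00 Y0.00
M2 ; end

The solid is a rectangular box, roughly 18.8 × 10.6 mm footprint and 23.1 mm tall. Slicing at Δz = 4.62 mm — 5 equal slices spanning the solid's height, so layer i sits at z = i·h/5 — gives 5 non-empty perimeters. Each is a 4-segment closed polygon; G0 lifts to the layer z and rapids to the start vertex, then G1 traces the edges.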